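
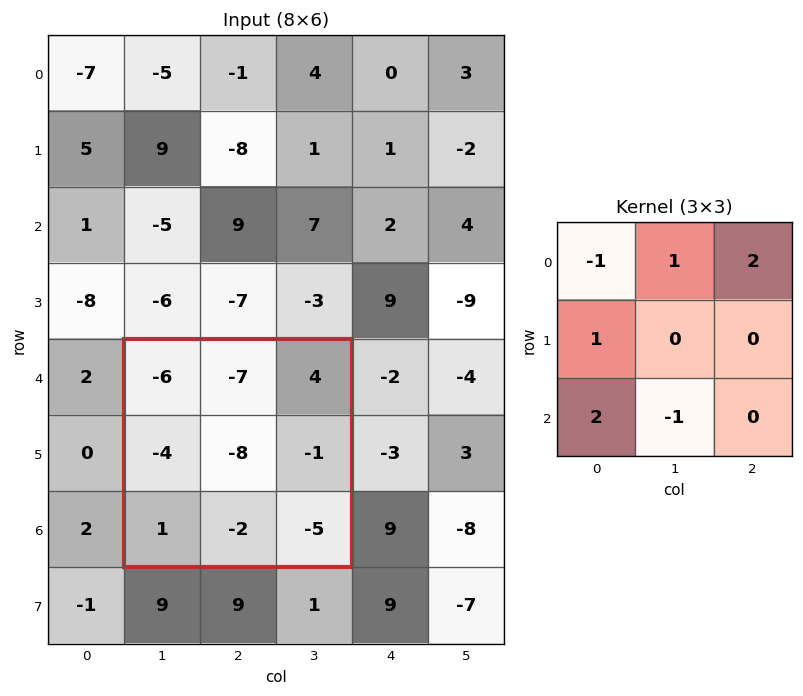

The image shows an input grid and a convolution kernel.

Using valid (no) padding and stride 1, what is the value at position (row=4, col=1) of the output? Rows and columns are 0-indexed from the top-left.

The receptive field on the input at this output position is [-6 -7 4 / -4 -8 -1 / 1 -2 -5]. Elementwise product with the kernel and sum: -6·-1 + -7·1 + 4·2 + -4·1 + 1·2 + -2·-1.

7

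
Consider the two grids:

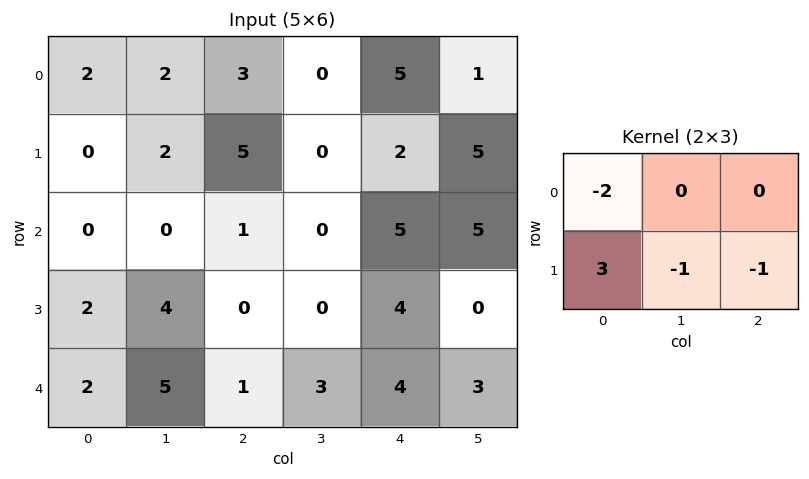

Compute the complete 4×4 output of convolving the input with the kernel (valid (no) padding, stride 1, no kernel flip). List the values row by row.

-11 -3 7 -7
-1 -5 -12 -10
2 12 -6 -4
-4 3 -4 2

Output[0,0]: The receptive field on the input at this output position is [2 2 3 / 0 2 5]. Elementwise product with the kernel and sum: 2·-2 + 0·3 + 2·-1 + 5·-1.
Output[0,1]: The receptive field on the input at this output position is [2 3 0 / 2 5 0]. Elementwise product with the kernel and sum: 2·-2 + 2·3 + 5·-1 + 0·-1.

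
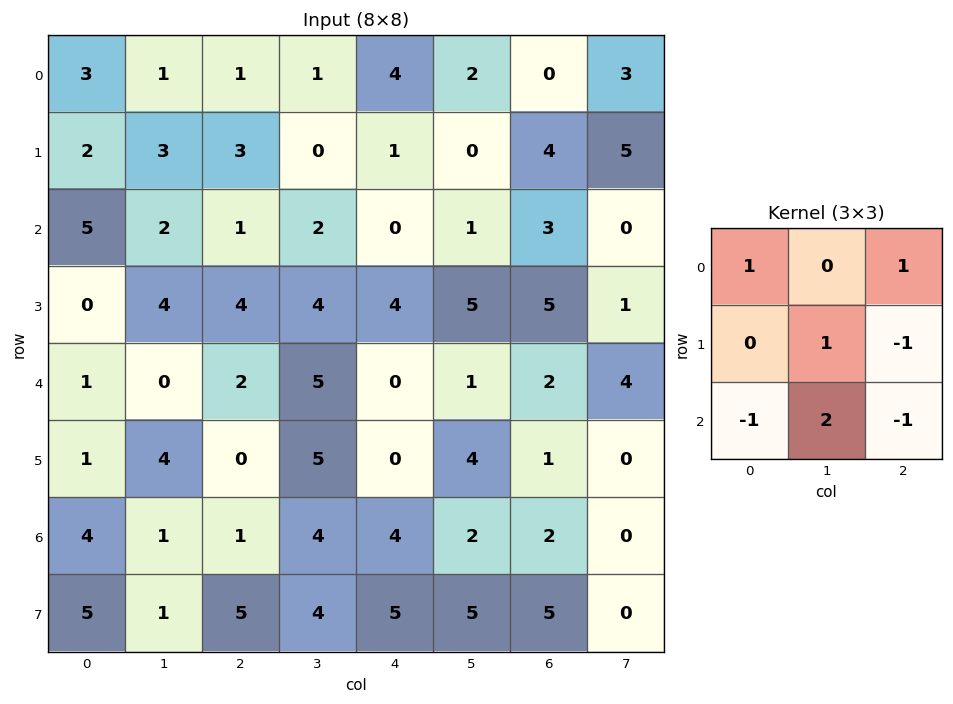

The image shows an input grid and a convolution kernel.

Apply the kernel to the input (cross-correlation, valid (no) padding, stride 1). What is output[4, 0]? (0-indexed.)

4

The receptive field on the input at this output position is [1 0 2 / 1 4 0 / 4 1 1]. Elementwise product with the kernel and sum: 1·1 + 2·1 + 4·1 + 0·-1 + 4·-1 + 1·2 + 1·-1.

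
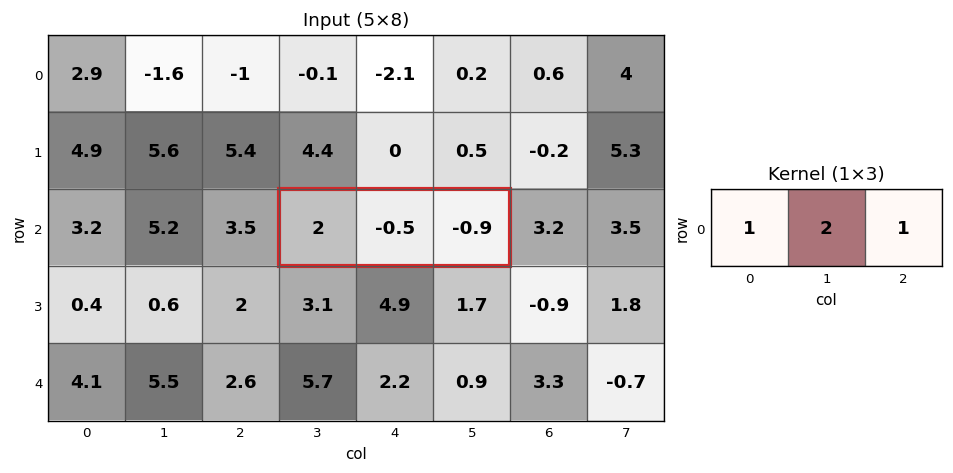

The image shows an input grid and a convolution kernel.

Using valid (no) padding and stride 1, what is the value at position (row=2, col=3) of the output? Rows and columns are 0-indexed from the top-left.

0.1

The receptive field on the input at this output position is [2 -0.5 -0.9]. Elementwise product with the kernel and sum: 2·1 + -0.5·2 + -0.9·1.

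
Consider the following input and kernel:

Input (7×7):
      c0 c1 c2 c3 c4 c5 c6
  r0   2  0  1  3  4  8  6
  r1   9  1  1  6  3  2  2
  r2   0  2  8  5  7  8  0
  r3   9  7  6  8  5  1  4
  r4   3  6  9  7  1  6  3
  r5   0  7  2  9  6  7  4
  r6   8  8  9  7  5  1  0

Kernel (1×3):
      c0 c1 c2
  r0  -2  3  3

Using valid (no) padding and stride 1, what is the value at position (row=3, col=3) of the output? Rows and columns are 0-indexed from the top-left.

The receptive field on the input at this output position is [8 5 1]. Elementwise product with the kernel and sum: 8·-2 + 5·3 + 1·3.

2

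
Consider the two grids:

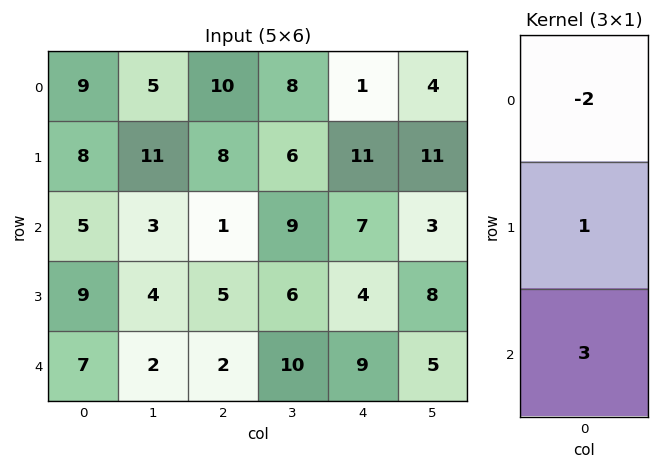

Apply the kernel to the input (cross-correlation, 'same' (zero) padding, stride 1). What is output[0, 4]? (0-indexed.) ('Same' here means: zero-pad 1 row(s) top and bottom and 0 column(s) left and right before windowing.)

The receptive field on the zero-padded input at this output position is [0 / 1 / 11]. Elementwise product with the kernel and sum: 0·-2 + 1·1 + 11·3.

34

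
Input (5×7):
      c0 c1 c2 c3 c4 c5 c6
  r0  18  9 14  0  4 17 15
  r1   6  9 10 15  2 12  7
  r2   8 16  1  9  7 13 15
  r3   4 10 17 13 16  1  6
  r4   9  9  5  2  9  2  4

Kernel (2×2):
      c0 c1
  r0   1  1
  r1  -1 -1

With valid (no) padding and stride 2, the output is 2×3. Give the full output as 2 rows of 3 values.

12 -11 7
10 -20 3

Output[0,0]: The receptive field on the input at this output position is [18 9 / 6 9]. Elementwise product with the kernel and sum: 18·1 + 9·1 + 6·-1 + 9·-1.
Output[0,1]: The receptive field on the input at this output position is [14 0 / 10 15]. Elementwise product with the kernel and sum: 14·1 + 0·1 + 10·-1 + 15·-1.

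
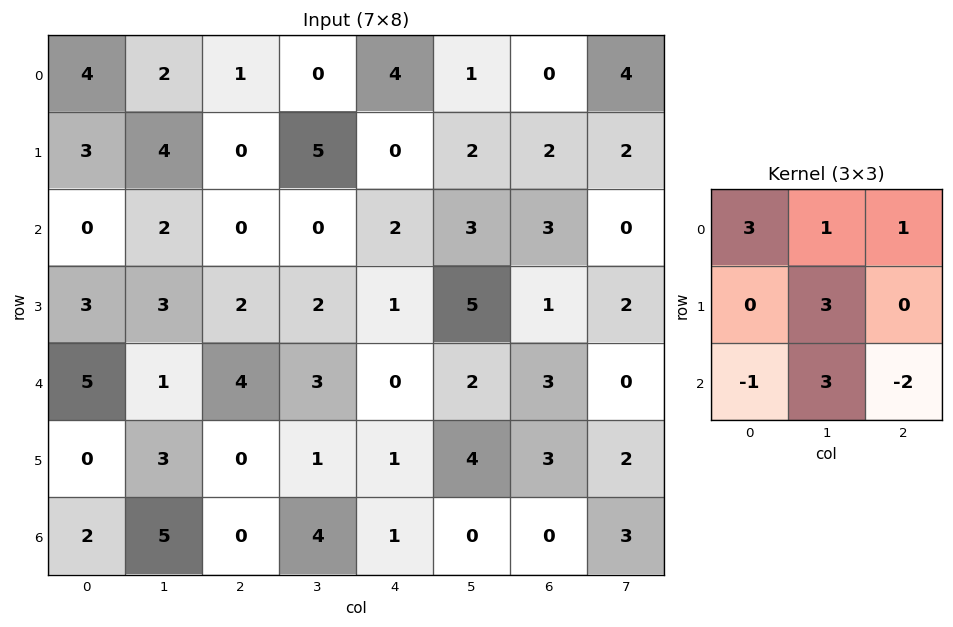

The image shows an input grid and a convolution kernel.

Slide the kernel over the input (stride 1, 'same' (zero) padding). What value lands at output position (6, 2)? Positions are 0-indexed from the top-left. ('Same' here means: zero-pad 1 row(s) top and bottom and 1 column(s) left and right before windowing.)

10

The receptive field on the zero-padded input at this output position is [3 0 1 / 5 0 4 / 0 0 0]. Elementwise product with the kernel and sum: 3·3 + 0·1 + 1·1 + 0·3 + 0·-1 + 0·3 + 0·-2.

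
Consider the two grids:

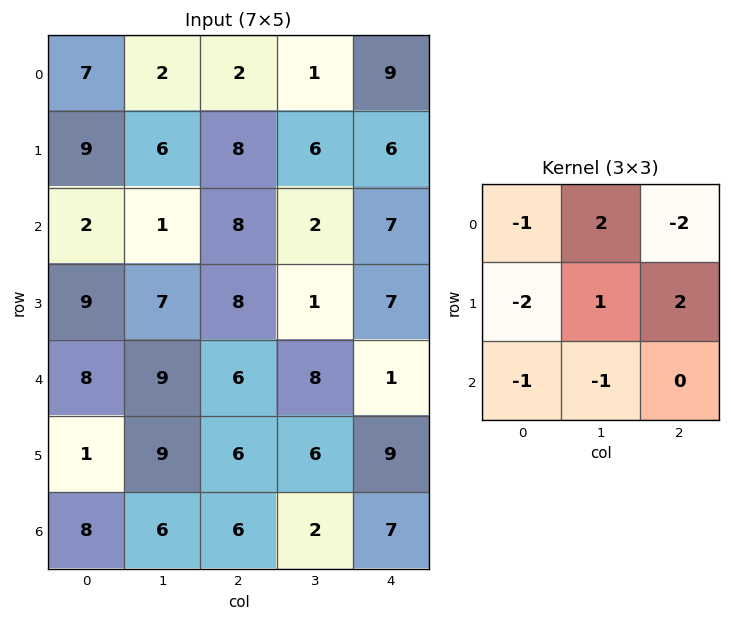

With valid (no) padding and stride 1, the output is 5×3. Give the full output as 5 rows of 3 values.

Output[0,0]: The receptive field on the input at this output position is [7 2 2 / 9 6 8 / 2 1 8]. Elementwise product with the kernel and sum: 7·-1 + 2·2 + 2·-2 + 9·-2 + 6·1 + 8·2 + 2·-1 + 1·-1.
Output[0,1]: The receptive field on the input at this output position is [2 2 1 / 6 8 6 / 1 8 2]. Elementwise product with the kernel and sum: 2·-1 + 2·2 + 1·-2 + 6·-2 + 8·1 + 6·2 + 1·-1 + 8·-1.

-6 -1 -26
-16 -7 -17
-28 -8 -33
-16 -4 -34
3 -25 12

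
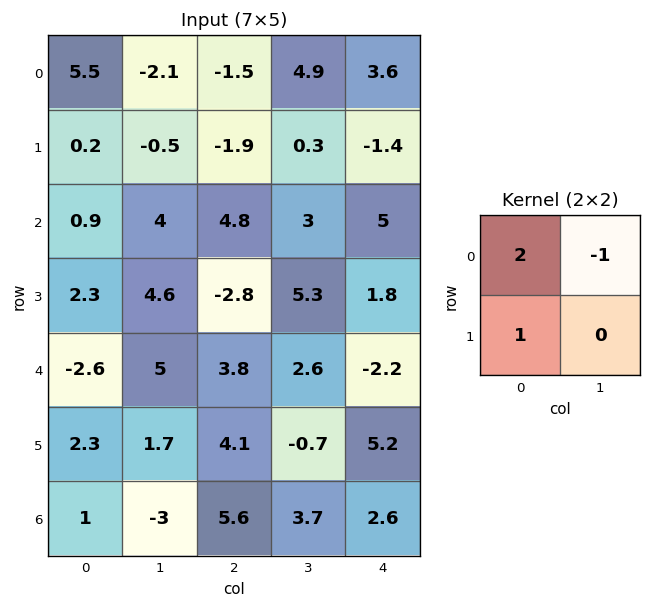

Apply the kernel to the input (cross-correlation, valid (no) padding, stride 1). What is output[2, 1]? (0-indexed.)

7.8

The receptive field on the input at this output position is [4 4.8 / 4.6 -2.8]. Elementwise product with the kernel and sum: 4·2 + 4.8·-1 + 4.6·1.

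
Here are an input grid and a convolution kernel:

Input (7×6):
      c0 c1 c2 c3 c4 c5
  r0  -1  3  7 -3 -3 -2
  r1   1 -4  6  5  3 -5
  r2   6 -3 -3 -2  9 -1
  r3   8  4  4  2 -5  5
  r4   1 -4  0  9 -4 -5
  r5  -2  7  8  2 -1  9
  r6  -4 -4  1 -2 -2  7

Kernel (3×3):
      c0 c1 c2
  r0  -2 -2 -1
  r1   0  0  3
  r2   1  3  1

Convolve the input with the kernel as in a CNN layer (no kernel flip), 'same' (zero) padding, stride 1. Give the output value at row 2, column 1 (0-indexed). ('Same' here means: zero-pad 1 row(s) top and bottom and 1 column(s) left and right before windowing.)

15

The receptive field on the zero-padded input at this output position is [1 -4 6 / 6 -3 -3 / 8 4 4]. Elementwise product with the kernel and sum: 1·-2 + -4·-2 + 6·-1 + -3·3 + 8·1 + 4·3 + 4·1.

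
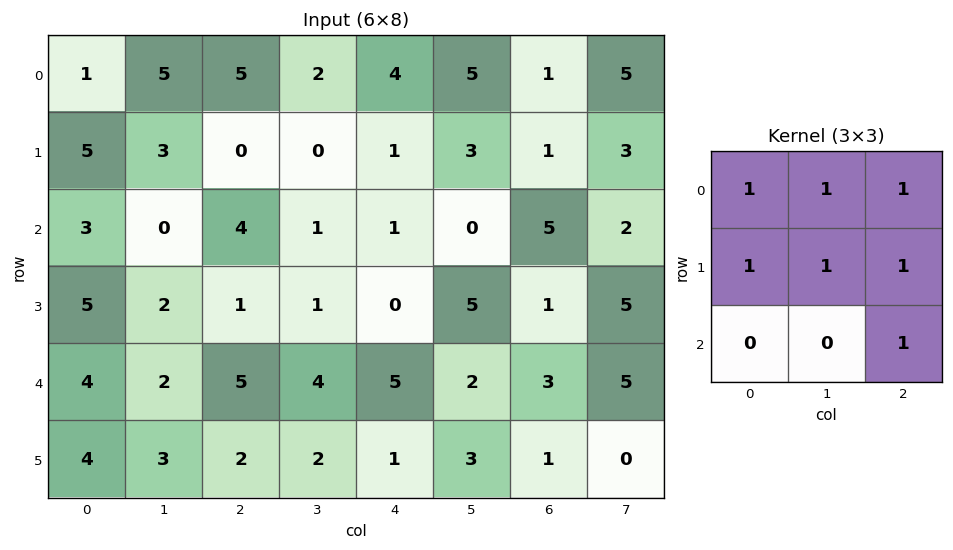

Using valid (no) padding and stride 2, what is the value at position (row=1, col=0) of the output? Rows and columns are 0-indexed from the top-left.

The receptive field on the input at this output position is [3 0 4 / 5 2 1 / 4 2 5]. Elementwise product with the kernel and sum: 3·1 + 0·1 + 4·1 + 5·1 + 2·1 + 1·1 + 5·1.

20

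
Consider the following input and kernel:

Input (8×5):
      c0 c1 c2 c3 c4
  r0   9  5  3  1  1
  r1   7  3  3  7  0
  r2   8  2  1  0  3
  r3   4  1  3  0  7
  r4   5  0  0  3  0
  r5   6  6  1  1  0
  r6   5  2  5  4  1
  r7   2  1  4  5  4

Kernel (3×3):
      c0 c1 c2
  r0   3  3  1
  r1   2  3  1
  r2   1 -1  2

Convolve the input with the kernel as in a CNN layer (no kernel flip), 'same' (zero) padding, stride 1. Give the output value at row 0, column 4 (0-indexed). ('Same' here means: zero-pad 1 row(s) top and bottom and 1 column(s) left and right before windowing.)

The receptive field on the zero-padded input at this output position is [0 0 0 / 1 1 0 / 7 0 0]. Elementwise product with the kernel and sum: 0·3 + 0·3 + 0·1 + 1·2 + 1·3 + 0·1 + 7·1 + 0·-1 + 0·2.

12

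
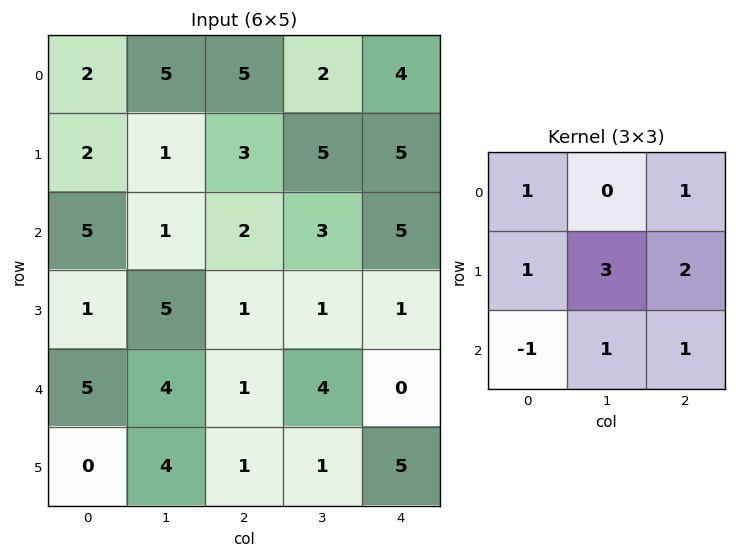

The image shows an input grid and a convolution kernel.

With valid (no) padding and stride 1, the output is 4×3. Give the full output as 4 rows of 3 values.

Output[0,0]: The receptive field on the input at this output position is [2 5 5 / 2 1 3 / 5 1 2]. Elementwise product with the kernel and sum: 2·1 + 5·1 + 2·1 + 1·3 + 3·2 + 5·-1 + 1·1 + 2·1.
Output[0,1]: The receptive field on the input at this output position is [5 5 2 / 1 3 5 / 1 2 3]. Elementwise product with the kernel and sum: 5·1 + 2·1 + 1·1 + 3·3 + 5·2 + 1·-1 + 2·1 + 3·1.

16 31 43
22 16 30
25 15 16
26 19 20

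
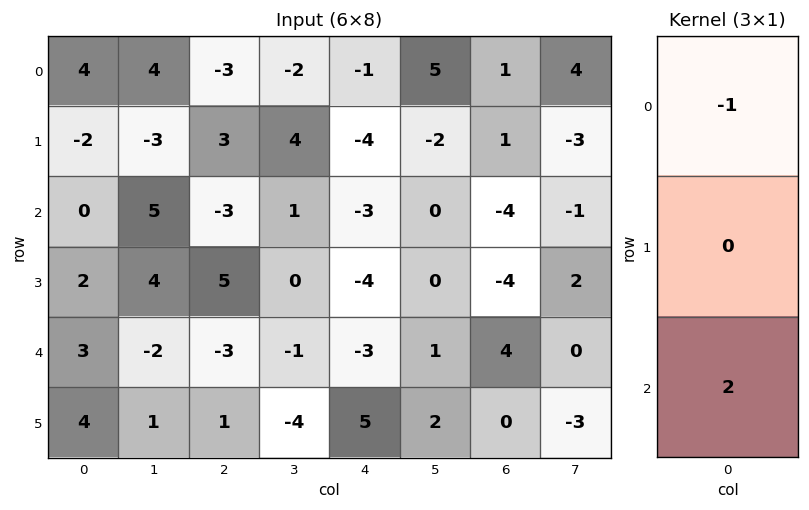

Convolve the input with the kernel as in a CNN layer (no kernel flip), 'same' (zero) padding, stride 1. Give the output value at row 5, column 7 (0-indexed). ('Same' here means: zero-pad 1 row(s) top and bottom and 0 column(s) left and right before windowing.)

0

The receptive field on the zero-padded input at this output position is [0 / -3 / 0]. Elementwise product with the kernel and sum: 0·-1 + 0·2.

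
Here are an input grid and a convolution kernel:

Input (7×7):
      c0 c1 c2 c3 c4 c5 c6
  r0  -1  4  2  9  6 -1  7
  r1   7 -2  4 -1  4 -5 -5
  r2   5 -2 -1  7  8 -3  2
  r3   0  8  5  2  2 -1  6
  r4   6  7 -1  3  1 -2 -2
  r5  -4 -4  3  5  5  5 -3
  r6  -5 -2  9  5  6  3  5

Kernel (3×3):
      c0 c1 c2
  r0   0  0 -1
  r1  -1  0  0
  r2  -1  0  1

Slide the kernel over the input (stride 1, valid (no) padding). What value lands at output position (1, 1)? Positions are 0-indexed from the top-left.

The receptive field on the input at this output position is [-2 4 -1 / -2 -1 7 / 8 5 2]. Elementwise product with the kernel and sum: -1·-1 + -2·-1 + 8·-1 + 2·1.

-3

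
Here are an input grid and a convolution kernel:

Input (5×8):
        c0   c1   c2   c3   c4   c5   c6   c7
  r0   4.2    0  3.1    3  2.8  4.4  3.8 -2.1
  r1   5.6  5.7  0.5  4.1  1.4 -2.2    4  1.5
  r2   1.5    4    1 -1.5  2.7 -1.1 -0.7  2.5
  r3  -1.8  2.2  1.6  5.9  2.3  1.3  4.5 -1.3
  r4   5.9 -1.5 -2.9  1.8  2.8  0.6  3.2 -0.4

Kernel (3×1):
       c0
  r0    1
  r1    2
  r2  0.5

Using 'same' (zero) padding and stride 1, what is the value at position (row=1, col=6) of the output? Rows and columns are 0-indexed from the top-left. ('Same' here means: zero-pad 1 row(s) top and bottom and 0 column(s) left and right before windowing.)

11.45

The receptive field on the zero-padded input at this output position is [3.8 / 4 / -0.7]. Elementwise product with the kernel and sum: 3.8·1 + 4·2 + -0.7·0.5.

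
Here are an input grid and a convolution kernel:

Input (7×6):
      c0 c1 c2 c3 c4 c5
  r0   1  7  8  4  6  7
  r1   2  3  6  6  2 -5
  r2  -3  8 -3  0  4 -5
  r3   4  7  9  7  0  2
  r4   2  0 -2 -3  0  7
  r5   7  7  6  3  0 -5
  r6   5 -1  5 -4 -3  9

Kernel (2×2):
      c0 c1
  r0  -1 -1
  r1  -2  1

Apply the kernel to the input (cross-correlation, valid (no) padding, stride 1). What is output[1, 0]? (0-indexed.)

9

The receptive field on the input at this output position is [2 3 / -3 8]. Elementwise product with the kernel and sum: 2·-1 + 3·-1 + -3·-2 + 8·1.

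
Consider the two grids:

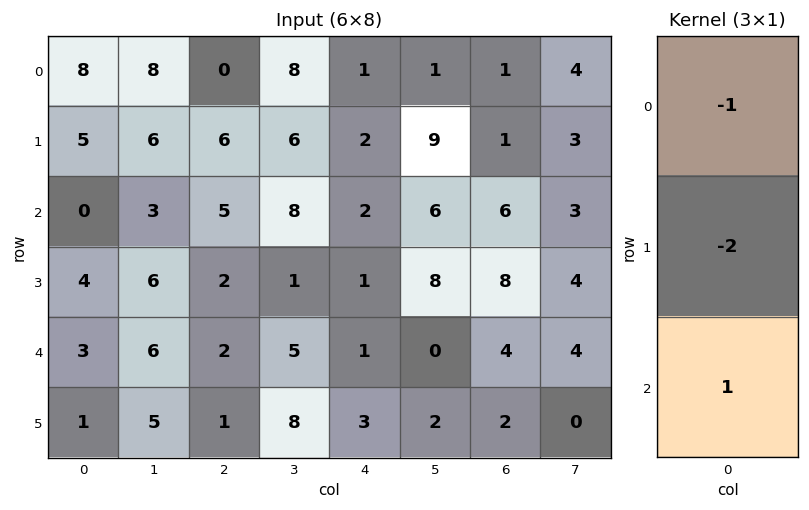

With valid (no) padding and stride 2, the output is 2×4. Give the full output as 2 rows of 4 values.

Output[0,0]: The receptive field on the input at this output position is [8 / 5 / 0]. Elementwise product with the kernel and sum: 8·-1 + 5·-2 + 0·1.
Output[0,1]: The receptive field on the input at this output position is [0 / 6 / 5]. Elementwise product with the kernel and sum: 0·-1 + 6·-2 + 5·1.

-18 -7 -3 3
-5 -7 -3 -18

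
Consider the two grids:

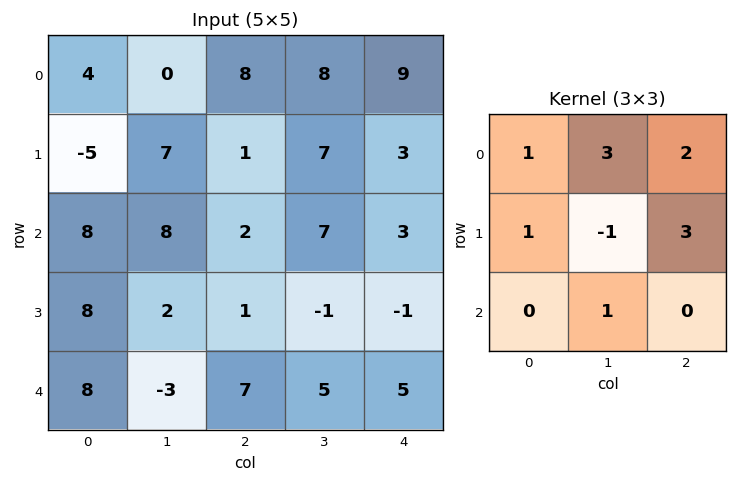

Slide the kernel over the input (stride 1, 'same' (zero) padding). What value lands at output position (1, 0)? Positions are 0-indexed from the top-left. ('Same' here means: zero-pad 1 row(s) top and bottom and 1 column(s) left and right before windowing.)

The receptive field on the zero-padded input at this output position is [0 4 0 / 0 -5 7 / 0 8 8]. Elementwise product with the kernel and sum: 0·1 + 4·3 + 0·2 + 0·1 + -5·-1 + 7·3 + 8·1.

46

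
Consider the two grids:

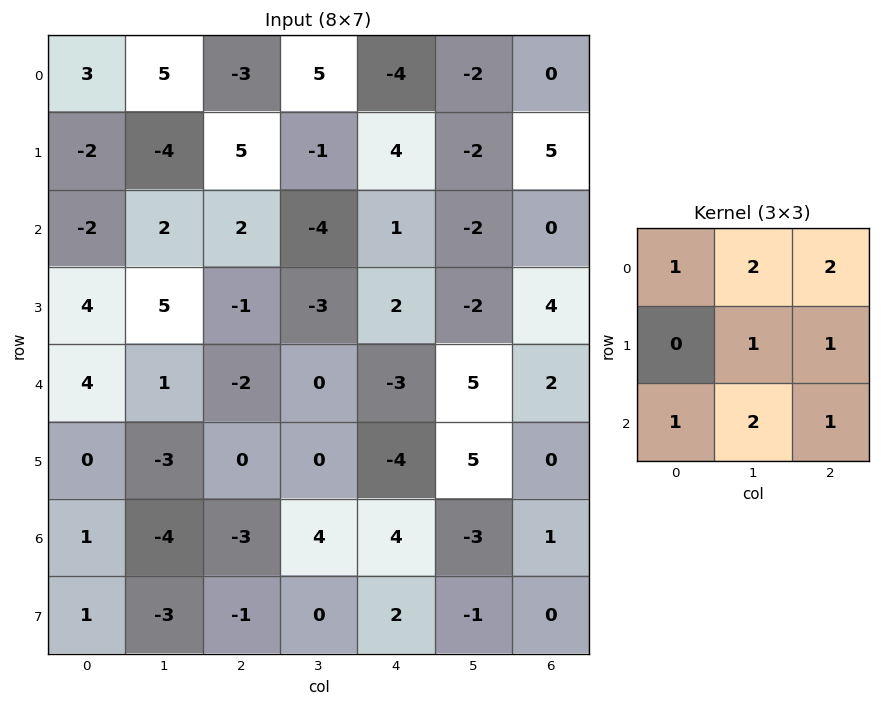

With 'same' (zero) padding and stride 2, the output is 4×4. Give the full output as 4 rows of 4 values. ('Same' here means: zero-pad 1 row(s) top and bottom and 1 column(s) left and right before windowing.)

0 7 -1 8
1 2 1 14
20 -8 -4 13
-10 -7 6 5

Output[0,0]: The receptive field on the zero-padded input at this output position is [0 0 0 / 0 3 5 / 0 -2 -4]. Elementwise product with the kernel and sum: 0·1 + 0·2 + 0·2 + 3·1 + 5·1 + 0·1 + -2·2 + -4·1.
Output[0,1]: The receptive field on the zero-padded input at this output position is [0 0 0 / 5 -3 5 / -4 5 -1]. Elementwise product with the kernel and sum: 0·1 + 0·2 + 0·2 + -3·1 + 5·1 + -4·1 + 5·2 + -1·1.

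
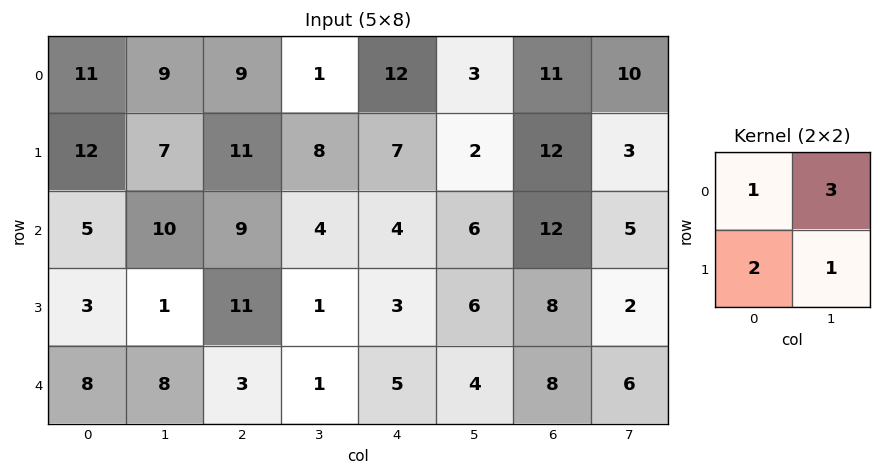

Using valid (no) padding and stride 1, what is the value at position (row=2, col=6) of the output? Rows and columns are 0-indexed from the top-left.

The receptive field on the input at this output position is [12 5 / 8 2]. Elementwise product with the kernel and sum: 12·1 + 5·3 + 8·2 + 2·1.

45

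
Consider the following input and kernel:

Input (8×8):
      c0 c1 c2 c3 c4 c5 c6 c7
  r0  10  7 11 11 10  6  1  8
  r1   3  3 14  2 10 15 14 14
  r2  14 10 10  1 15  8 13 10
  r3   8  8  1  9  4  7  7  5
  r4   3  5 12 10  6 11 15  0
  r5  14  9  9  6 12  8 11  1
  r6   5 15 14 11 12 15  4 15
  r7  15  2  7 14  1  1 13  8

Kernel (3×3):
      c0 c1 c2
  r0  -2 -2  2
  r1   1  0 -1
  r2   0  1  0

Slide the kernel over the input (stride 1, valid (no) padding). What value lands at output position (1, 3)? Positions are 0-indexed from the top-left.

The receptive field on the input at this output position is [2 10 15 / 1 15 8 / 9 4 7]. Elementwise product with the kernel and sum: 2·-2 + 10·-2 + 15·2 + 1·1 + 8·-1 + 4·1.

3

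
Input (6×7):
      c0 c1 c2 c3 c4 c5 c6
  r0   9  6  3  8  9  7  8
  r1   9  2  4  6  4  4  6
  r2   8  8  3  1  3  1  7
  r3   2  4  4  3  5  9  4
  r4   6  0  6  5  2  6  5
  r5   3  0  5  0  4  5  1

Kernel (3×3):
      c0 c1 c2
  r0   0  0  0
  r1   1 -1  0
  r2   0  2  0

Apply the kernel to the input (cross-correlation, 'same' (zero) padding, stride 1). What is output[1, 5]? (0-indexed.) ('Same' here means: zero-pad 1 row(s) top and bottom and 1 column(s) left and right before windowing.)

The receptive field on the zero-padded input at this output position is [9 7 8 / 4 4 6 / 3 1 7]. Elementwise product with the kernel and sum: 4·1 + 4·-1 + 1·2.

2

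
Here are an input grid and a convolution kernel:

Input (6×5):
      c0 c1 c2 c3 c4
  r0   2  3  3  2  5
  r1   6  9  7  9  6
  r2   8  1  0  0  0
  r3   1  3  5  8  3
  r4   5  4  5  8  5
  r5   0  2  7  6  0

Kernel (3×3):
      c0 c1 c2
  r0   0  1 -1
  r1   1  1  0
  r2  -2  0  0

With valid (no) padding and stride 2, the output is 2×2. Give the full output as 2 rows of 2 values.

-1 13
-5 3

Output[0,0]: The receptive field on the input at this output position is [2 3 3 / 6 9 7 / 8 1 0]. Elementwise product with the kernel and sum: 3·1 + 3·-1 + 6·1 + 9·1 + 8·-2.
Output[0,1]: The receptive field on the input at this output position is [3 2 5 / 7 9 6 / 0 0 0]. Elementwise product with the kernel and sum: 2·1 + 5·-1 + 7·1 + 9·1 + 0·-2.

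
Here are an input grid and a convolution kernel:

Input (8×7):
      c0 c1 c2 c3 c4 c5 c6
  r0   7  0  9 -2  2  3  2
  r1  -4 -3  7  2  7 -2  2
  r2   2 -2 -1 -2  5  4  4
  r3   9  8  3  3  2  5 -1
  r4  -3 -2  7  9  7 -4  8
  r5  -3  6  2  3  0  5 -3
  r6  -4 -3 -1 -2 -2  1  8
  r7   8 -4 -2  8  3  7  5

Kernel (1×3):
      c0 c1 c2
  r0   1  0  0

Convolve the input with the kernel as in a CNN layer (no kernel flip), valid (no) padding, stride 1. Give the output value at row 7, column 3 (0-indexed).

8

The receptive field on the input at this output position is [8 3 7]. Elementwise product with the kernel and sum: 8·1.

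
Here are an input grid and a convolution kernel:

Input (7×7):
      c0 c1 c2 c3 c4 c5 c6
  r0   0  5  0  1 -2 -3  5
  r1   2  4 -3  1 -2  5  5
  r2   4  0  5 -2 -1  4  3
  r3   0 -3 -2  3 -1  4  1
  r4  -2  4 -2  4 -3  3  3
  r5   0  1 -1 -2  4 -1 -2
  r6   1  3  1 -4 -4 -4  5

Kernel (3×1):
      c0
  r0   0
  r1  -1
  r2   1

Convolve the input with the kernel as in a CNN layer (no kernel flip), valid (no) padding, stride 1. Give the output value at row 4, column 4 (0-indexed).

The receptive field on the input at this output position is [-3 / 4 / -4]. Elementwise product with the kernel and sum: 4·-1 + -4·1.

-8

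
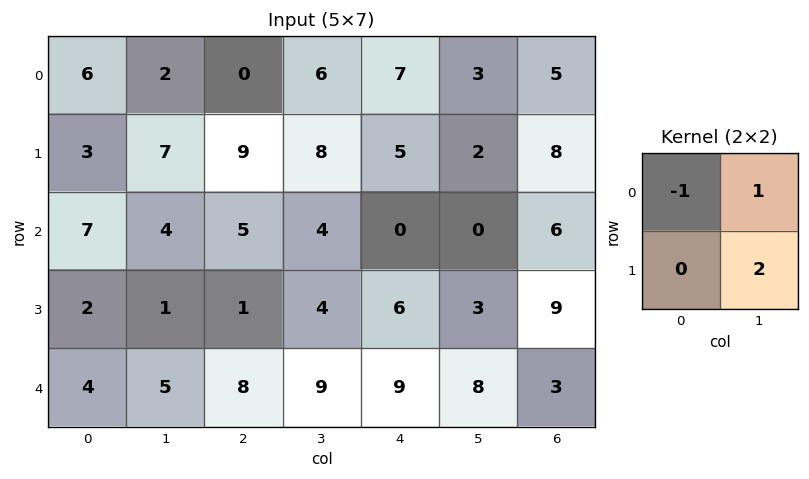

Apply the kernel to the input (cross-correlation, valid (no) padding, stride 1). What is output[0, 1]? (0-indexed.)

16

The receptive field on the input at this output position is [2 0 / 7 9]. Elementwise product with the kernel and sum: 2·-1 + 0·1 + 9·2.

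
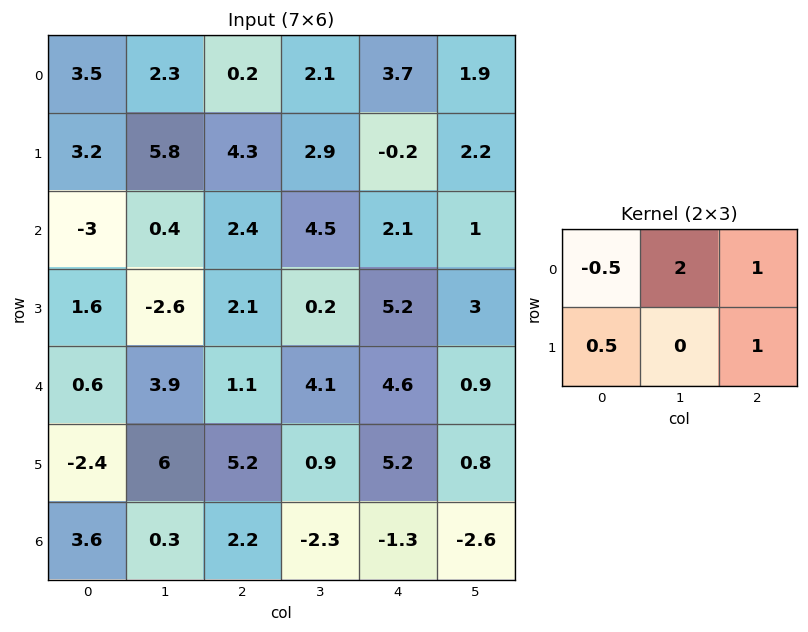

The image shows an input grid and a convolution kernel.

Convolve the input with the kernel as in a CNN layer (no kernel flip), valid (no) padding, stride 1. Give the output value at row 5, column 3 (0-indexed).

The receptive field on the input at this output position is [0.9 5.2 0.8 / -2.3 -1.3 -2.6]. Elementwise product with the kernel and sum: 0.9·-0.5 + 5.2·2 + 0.8·1 + -2.3·0.5 + -2.6·1.

7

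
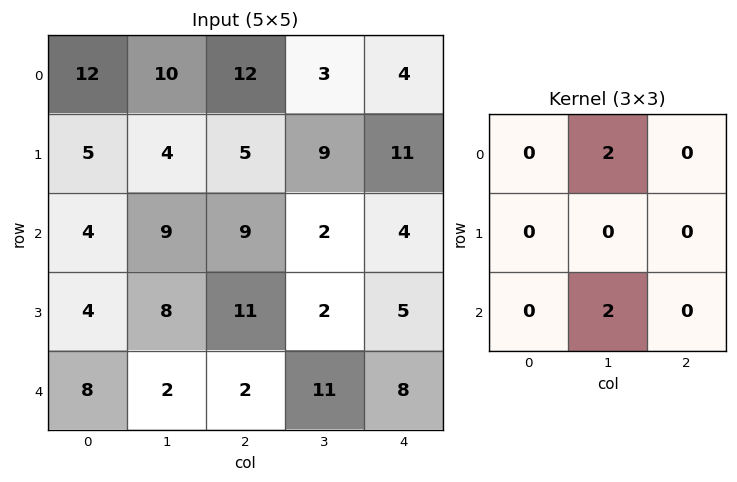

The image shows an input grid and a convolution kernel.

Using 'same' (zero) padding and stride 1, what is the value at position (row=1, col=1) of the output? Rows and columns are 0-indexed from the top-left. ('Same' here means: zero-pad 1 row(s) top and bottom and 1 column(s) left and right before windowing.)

38

The receptive field on the zero-padded input at this output position is [12 10 12 / 5 4 5 / 4 9 9]. Elementwise product with the kernel and sum: 10·2 + 9·2.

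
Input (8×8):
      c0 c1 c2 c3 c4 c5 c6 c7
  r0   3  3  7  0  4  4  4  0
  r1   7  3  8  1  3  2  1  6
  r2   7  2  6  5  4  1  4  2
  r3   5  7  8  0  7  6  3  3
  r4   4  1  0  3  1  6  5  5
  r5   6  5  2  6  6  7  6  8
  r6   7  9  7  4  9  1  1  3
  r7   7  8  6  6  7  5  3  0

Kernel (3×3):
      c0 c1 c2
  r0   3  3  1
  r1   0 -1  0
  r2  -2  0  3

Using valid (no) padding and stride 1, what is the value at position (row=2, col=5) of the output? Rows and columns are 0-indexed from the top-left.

The receptive field on the input at this output position is [1 4 2 / 6 3 3 / 6 5 5]. Elementwise product with the kernel and sum: 1·3 + 4·3 + 2·1 + 3·-1 + 6·-2 + 5·3.

17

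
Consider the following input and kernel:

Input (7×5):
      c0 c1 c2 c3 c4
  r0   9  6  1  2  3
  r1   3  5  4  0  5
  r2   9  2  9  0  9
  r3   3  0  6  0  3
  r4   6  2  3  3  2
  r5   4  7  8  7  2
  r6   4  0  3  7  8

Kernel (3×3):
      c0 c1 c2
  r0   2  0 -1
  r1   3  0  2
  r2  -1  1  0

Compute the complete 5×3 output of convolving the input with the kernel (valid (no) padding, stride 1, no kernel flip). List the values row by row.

27 32 12
44 22 42
26 5 33
27 13 21
33 39 36

Output[0,0]: The receptive field on the input at this output position is [9 6 1 / 3 5 4 / 9 2 9]. Elementwise product with the kernel and sum: 9·2 + 1·-1 + 3·3 + 4·2 + 9·-1 + 2·1.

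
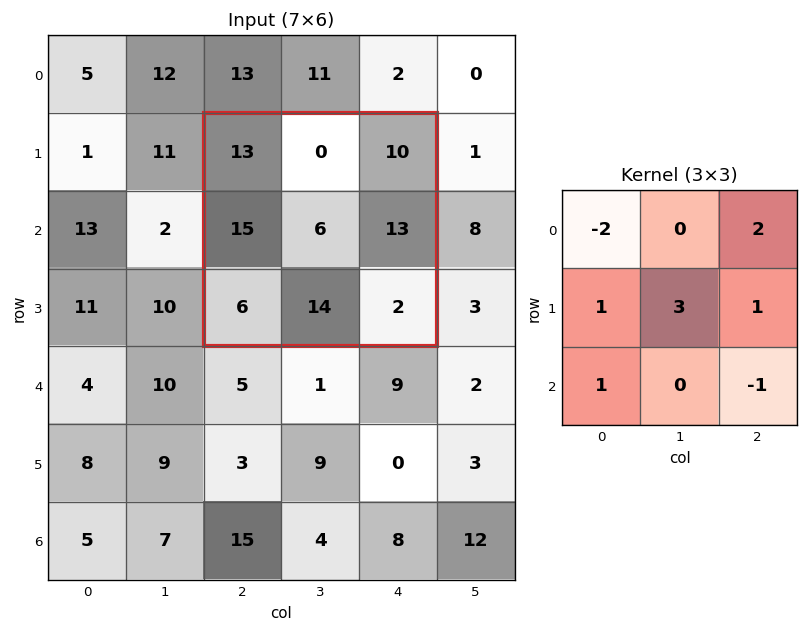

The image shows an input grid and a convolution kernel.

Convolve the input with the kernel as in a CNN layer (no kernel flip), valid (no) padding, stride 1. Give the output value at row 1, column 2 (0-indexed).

44

The receptive field on the input at this output position is [13 0 10 / 15 6 13 / 6 14 2]. Elementwise product with the kernel and sum: 13·-2 + 10·2 + 15·1 + 6·3 + 13·1 + 6·1 + 2·-1.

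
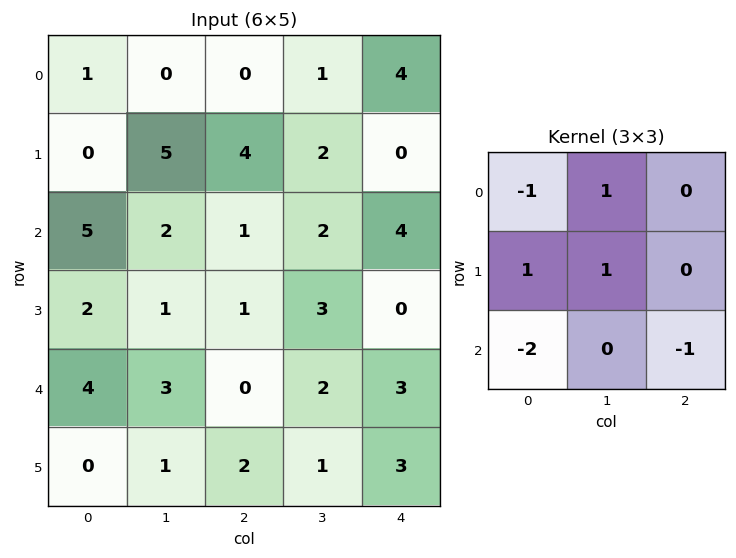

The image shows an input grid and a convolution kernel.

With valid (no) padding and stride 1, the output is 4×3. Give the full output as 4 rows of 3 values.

Output[0,0]: The receptive field on the input at this output position is [1 0 0 / 0 5 4 / 5 2 1]. Elementwise product with the kernel and sum: 1·-1 + 0·1 + 0·1 + 5·1 + 5·-2 + 1·-1.
Output[0,1]: The receptive field on the input at this output position is [0 0 1 / 5 4 2 / 2 1 2]. Elementwise product with the kernel and sum: 0·-1 + 0·1 + 5·1 + 4·1 + 2·-2 + 2·-1.

-7 3 1
7 -3 -1
-8 -7 2
4 0 -3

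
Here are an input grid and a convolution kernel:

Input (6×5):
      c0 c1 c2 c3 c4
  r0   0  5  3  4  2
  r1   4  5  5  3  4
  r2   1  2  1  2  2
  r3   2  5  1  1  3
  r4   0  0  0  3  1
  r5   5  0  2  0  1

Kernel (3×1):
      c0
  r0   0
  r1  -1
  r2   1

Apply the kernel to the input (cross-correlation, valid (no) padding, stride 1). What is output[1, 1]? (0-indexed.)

The receptive field on the input at this output position is [5 / 2 / 5]. Elementwise product with the kernel and sum: 2·-1 + 5·1.

3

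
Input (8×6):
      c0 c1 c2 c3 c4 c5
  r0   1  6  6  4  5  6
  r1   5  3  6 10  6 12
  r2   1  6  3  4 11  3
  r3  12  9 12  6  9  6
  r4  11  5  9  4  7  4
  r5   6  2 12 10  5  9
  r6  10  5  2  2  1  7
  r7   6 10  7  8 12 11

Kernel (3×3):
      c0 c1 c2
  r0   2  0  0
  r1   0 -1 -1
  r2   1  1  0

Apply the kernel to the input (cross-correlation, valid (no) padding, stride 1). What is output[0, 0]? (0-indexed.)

The receptive field on the input at this output position is [1 6 6 / 5 3 6 / 1 6 3]. Elementwise product with the kernel and sum: 1·2 + 3·-1 + 6·-1 + 1·1 + 6·1.

0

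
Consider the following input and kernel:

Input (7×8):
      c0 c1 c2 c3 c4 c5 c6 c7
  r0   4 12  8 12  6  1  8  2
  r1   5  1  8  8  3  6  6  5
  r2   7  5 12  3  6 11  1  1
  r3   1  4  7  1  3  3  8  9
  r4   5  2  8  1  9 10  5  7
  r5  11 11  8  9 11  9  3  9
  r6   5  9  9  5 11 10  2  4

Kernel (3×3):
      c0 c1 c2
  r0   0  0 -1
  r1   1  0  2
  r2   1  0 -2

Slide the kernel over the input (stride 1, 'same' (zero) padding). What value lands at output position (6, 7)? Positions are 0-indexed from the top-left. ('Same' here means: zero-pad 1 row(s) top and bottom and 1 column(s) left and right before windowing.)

2

The receptive field on the zero-padded input at this output position is [3 9 0 / 2 4 0 / 0 0 0]. Elementwise product with the kernel and sum: 0·-1 + 2·1 + 0·2 + 0·1 + 0·-2.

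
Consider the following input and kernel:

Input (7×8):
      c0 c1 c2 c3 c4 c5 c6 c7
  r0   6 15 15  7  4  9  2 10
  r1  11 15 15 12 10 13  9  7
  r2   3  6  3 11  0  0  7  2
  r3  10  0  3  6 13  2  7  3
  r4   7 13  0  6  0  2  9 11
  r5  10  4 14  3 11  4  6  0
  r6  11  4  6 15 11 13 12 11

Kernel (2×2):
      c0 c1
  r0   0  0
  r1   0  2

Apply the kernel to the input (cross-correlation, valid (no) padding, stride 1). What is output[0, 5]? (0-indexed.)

18

The receptive field on the input at this output position is [9 2 / 13 9]. Elementwise product with the kernel and sum: 9·2.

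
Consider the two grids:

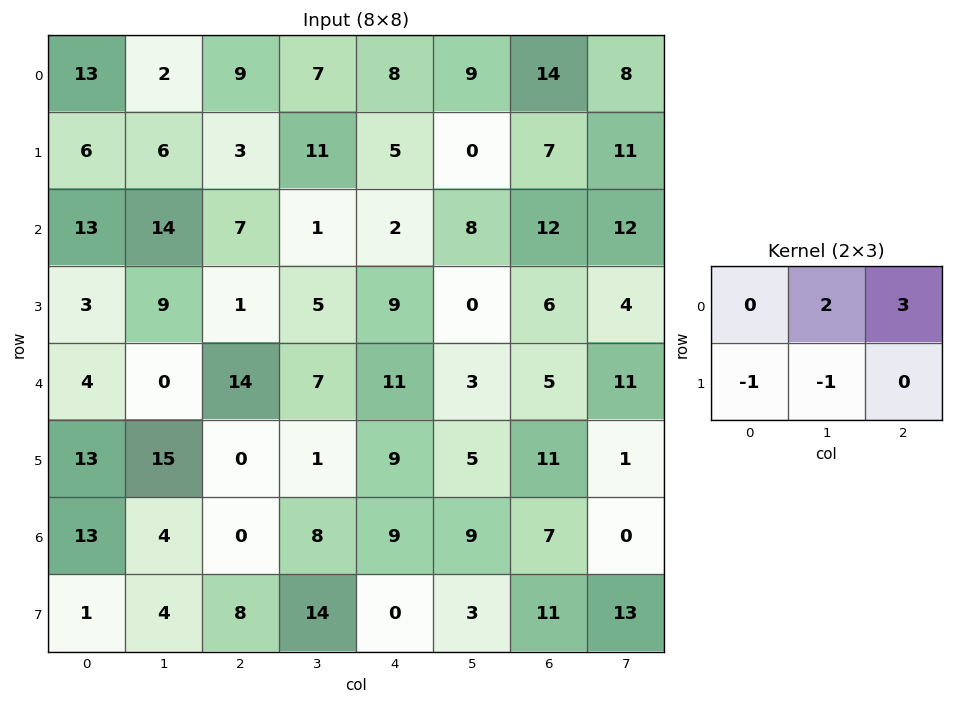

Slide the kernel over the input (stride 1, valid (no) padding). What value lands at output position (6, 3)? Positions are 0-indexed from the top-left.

31

The receptive field on the input at this output position is [8 9 9 / 14 0 3]. Elementwise product with the kernel and sum: 9·2 + 9·3 + 14·-1 + 0·-1.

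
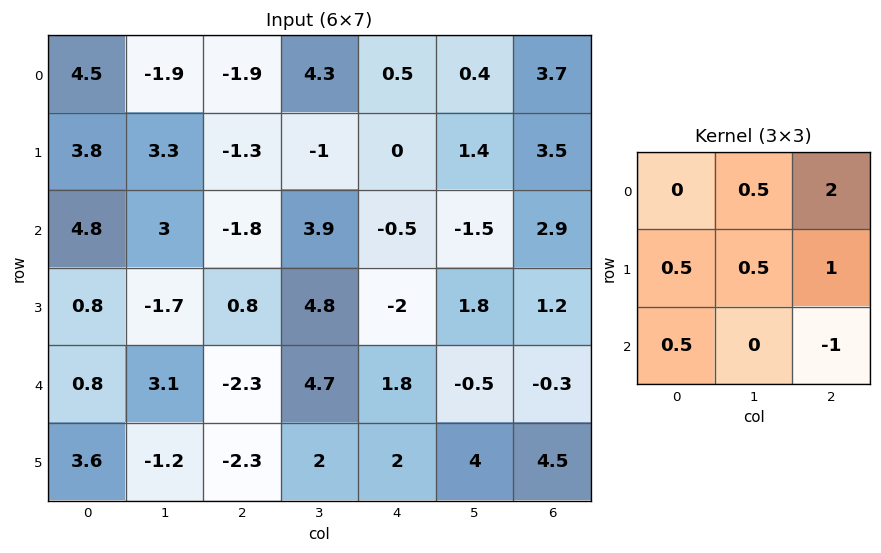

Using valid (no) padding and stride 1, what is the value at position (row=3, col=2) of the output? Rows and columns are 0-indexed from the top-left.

The receptive field on the input at this output position is [0.8 4.8 -2 / -2.3 4.7 1.8 / -2.3 2 2]. Elementwise product with the kernel and sum: 4.8·0.5 + -2·2 + -2.3·0.5 + 4.7·0.5 + 1.8·1 + -2.3·0.5 + 2·-1.

-1.75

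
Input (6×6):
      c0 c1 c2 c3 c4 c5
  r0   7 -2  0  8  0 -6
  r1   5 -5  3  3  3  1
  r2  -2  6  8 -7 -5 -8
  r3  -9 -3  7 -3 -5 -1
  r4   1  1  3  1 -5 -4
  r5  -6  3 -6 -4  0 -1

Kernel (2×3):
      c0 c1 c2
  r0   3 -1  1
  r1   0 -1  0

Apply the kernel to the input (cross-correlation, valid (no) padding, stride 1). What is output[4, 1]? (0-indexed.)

7

The receptive field on the input at this output position is [1 3 1 / 3 -6 -4]. Elementwise product with the kernel and sum: 1·3 + 3·-1 + 1·1 + -6·-1.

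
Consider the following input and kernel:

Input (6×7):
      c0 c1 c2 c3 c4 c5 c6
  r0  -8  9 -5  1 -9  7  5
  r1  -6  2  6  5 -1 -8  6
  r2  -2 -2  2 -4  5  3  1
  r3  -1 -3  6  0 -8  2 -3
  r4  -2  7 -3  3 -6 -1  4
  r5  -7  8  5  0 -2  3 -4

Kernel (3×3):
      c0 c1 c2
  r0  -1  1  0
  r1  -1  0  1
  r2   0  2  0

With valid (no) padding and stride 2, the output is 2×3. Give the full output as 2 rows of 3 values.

Output[0,0]: The receptive field on the input at this output position is [-8 9 -5 / -6 2 6 / -2 -2 2]. Elementwise product with the kernel and sum: -8·-1 + 9·1 + -6·-1 + 6·1 + -2·2.
Output[0,1]: The receptive field on the input at this output position is [-5 1 -9 / 6 5 -1 / 2 -4 5]. Elementwise product with the kernel and sum: -5·-1 + 1·1 + 6·-1 + -1·1 + -4·2.

25 -9 29
21 -14 1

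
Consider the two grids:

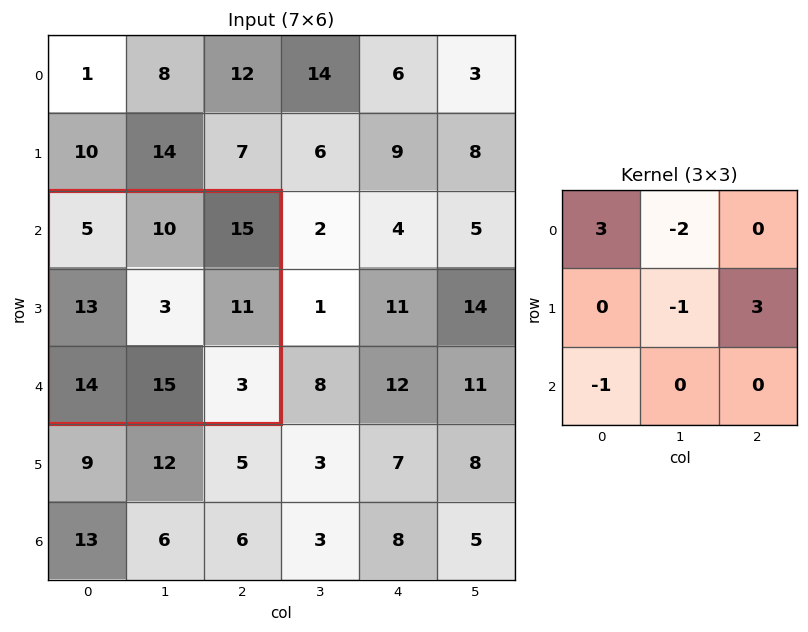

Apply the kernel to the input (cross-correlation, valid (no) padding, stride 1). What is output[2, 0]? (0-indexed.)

11

The receptive field on the input at this output position is [5 10 15 / 13 3 11 / 14 15 3]. Elementwise product with the kernel and sum: 5·3 + 10·-2 + 3·-1 + 11·3 + 14·-1.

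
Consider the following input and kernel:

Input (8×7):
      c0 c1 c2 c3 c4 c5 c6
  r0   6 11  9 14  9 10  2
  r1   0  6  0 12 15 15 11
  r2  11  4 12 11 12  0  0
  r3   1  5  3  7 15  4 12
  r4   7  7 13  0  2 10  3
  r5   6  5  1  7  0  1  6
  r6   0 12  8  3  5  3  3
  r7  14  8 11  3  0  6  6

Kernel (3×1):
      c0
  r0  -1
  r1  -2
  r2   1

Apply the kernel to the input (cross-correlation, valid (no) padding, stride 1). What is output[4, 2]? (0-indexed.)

The receptive field on the input at this output position is [13 / 1 / 8]. Elementwise product with the kernel and sum: 13·-1 + 1·-2 + 8·1.

-7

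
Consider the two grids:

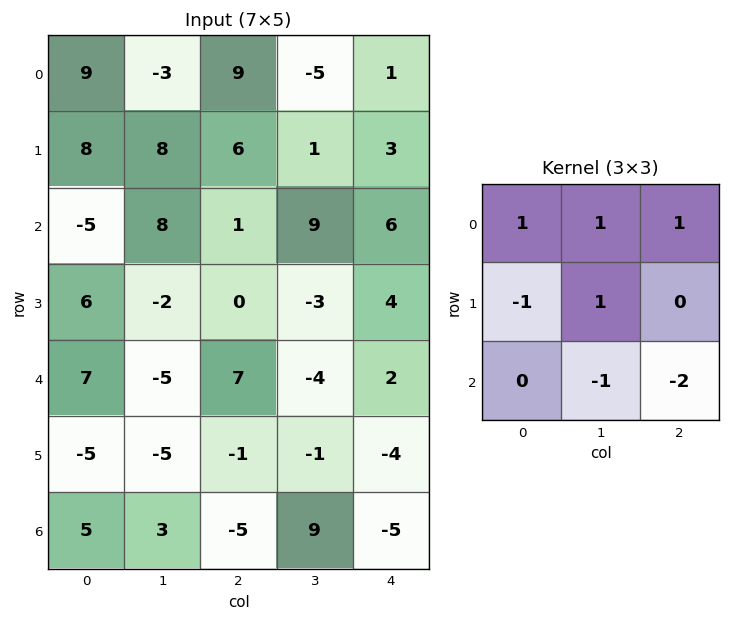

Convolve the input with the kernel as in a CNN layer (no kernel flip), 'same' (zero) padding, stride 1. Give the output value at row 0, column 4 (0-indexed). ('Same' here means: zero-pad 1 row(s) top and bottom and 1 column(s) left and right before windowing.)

The receptive field on the zero-padded input at this output position is [0 0 0 / -5 1 0 / 1 3 0]. Elementwise product with the kernel and sum: 0·1 + 0·1 + 0·1 + -5·-1 + 1·1 + 3·-1 + 0·-2.

3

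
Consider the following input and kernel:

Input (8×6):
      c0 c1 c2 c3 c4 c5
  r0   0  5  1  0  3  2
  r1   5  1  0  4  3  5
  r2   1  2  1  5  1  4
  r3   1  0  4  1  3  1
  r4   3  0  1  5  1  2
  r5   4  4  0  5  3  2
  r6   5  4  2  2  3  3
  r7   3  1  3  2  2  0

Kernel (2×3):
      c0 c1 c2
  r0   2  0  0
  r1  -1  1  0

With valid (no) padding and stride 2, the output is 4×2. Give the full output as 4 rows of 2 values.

Output[0,0]: The receptive field on the input at this output position is [0 5 1 / 5 1 0]. Elementwise product with the kernel and sum: 0·2 + 5·-1 + 1·1.
Output[0,1]: The receptive field on the input at this output position is [1 0 3 / 0 4 3]. Elementwise product with the kernel and sum: 1·2 + 0·-1 + 4·1.

-4 6
1 -1
6 7
8 3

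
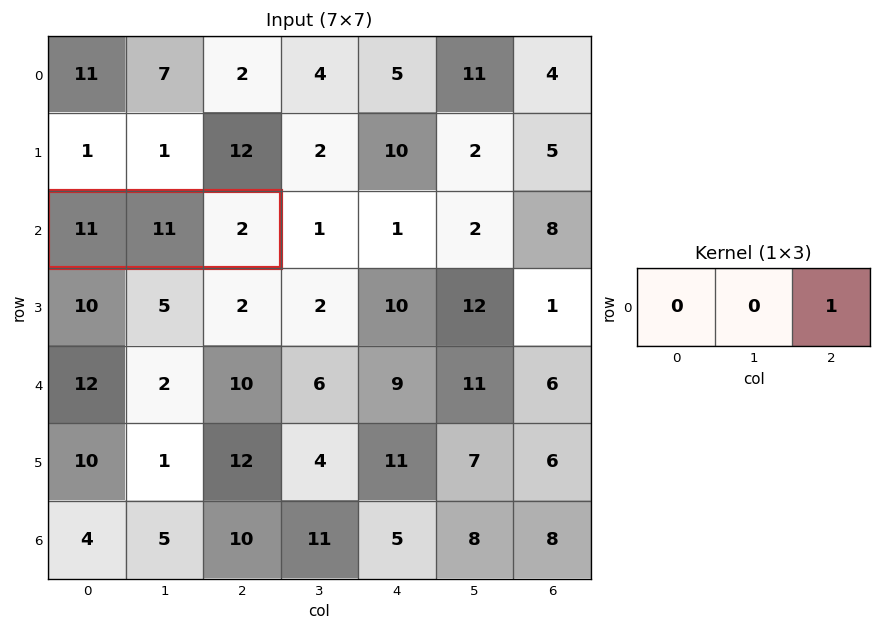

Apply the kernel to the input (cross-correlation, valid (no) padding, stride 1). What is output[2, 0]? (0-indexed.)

The receptive field on the input at this output position is [11 11 2]. Elementwise product with the kernel and sum: 2·1.

2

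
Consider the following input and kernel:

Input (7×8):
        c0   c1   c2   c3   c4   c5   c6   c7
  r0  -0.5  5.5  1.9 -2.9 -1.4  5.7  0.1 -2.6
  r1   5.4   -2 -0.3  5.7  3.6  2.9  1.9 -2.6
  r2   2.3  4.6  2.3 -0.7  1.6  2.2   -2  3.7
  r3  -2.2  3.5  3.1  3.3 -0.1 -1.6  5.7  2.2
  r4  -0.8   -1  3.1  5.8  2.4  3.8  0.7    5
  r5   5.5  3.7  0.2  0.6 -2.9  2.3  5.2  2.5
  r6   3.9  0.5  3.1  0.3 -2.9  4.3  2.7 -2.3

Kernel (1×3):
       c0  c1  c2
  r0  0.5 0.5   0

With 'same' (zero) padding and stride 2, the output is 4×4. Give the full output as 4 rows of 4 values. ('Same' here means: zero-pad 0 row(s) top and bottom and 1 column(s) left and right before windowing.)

-0.25 3.7 -2.15 2.9
1.15 3.45 0.45 0.1
-0.4 1.05 4.1 2.25
1.95 1.8 -1.3 3.5

Output[0,0]: The receptive field on the zero-padded input at this output position is [0 -0.5 5.5]. Elementwise product with the kernel and sum: 0·0.5 + -0.5·0.5.
Output[0,1]: The receptive field on the zero-padded input at this output position is [5.5 1.9 -2.9]. Elementwise product with the kernel and sum: 5.5·0.5 + 1.9·0.5.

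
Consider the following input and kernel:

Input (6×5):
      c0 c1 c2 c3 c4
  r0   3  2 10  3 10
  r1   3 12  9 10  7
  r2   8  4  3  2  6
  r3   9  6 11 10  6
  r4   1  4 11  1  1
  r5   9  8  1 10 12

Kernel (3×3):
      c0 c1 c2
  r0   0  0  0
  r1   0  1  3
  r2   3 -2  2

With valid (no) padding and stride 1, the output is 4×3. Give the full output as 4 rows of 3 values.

Output[0,0]: The receptive field on the input at this output position is [3 2 10 / 3 12 9 / 8 4 3]. Elementwise product with the kernel and sum: 12·1 + 9·3 + 8·3 + 4·-2 + 3·2.

61 49 48
50 25 45
56 33 61
50 56 11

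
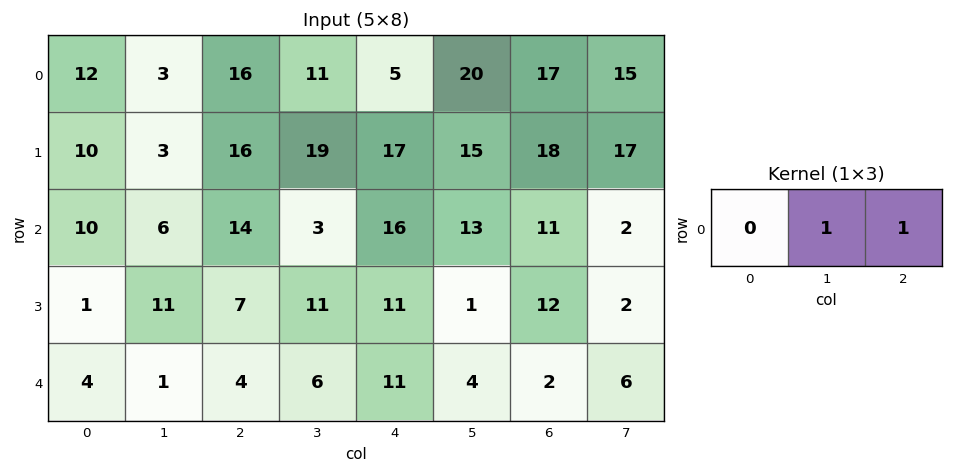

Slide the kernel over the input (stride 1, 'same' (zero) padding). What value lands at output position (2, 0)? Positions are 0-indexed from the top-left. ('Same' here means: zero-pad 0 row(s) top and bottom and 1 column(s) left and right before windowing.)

The receptive field on the zero-padded input at this output position is [0 10 6]. Elementwise product with the kernel and sum: 10·1 + 6·1.

16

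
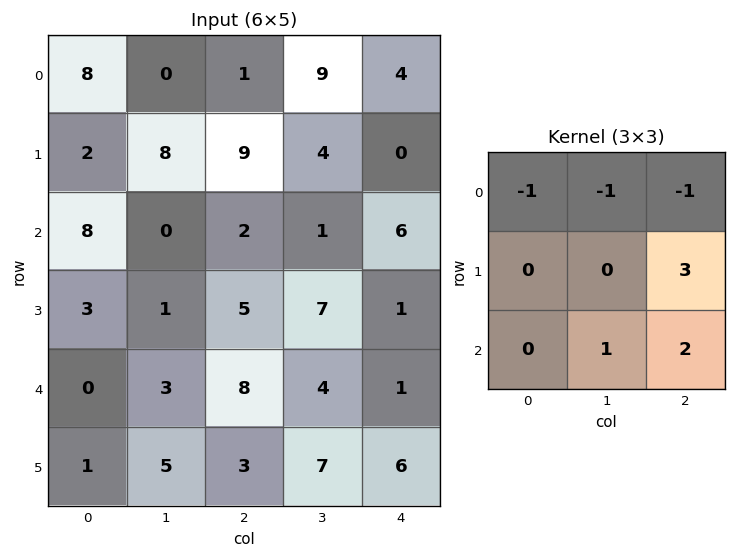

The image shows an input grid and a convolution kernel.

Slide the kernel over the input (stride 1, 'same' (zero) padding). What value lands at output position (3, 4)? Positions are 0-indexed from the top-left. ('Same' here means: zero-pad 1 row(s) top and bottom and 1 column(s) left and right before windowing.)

The receptive field on the zero-padded input at this output position is [1 6 0 / 7 1 0 / 4 1 0]. Elementwise product with the kernel and sum: 1·-1 + 6·-1 + 0·-1 + 0·3 + 1·1 + 0·2.

-6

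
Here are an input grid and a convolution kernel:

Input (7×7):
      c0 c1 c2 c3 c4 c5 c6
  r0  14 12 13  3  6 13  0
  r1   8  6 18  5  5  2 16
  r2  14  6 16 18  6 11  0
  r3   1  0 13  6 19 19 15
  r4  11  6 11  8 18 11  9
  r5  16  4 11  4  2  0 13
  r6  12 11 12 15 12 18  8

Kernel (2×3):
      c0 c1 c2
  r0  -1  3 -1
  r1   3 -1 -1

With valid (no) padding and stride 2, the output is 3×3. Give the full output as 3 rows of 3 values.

9 34 30
-22 46 50
29 22 -1

Output[0,0]: The receptive field on the input at this output position is [14 12 13 / 8 6 18]. Elementwise product with the kernel and sum: 14·-1 + 12·3 + 13·-1 + 8·3 + 6·-1 + 18·-1.
Output[0,1]: The receptive field on the input at this output position is [13 3 6 / 18 5 5]. Elementwise product with the kernel and sum: 13·-1 + 3·3 + 6·-1 + 18·3 + 5·-1 + 5·-1.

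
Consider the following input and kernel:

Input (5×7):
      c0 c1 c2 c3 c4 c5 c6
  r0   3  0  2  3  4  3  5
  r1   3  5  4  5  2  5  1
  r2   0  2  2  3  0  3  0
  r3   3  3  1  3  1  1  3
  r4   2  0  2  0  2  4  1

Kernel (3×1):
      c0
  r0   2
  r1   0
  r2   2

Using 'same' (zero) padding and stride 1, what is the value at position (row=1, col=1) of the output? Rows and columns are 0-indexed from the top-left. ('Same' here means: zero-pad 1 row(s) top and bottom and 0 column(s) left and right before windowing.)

The receptive field on the zero-padded input at this output position is [0 / 5 / 2]. Elementwise product with the kernel and sum: 0·2 + 2·2.

4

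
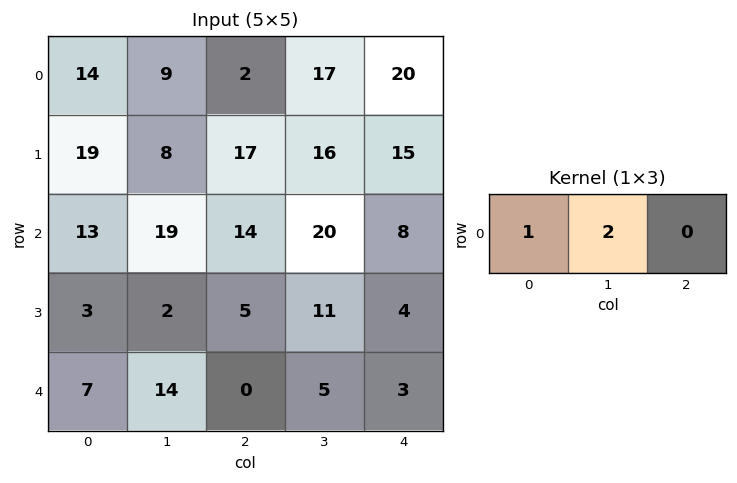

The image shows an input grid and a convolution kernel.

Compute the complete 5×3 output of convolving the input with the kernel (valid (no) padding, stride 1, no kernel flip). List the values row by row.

32 13 36
35 42 49
51 47 54
7 12 27
35 14 10

Output[0,0]: The receptive field on the input at this output position is [14 9 2]. Elementwise product with the kernel and sum: 14·1 + 9·2.
Output[0,1]: The receptive field on the input at this output position is [9 2 17]. Elementwise product with the kernel and sum: 9·1 + 2·2.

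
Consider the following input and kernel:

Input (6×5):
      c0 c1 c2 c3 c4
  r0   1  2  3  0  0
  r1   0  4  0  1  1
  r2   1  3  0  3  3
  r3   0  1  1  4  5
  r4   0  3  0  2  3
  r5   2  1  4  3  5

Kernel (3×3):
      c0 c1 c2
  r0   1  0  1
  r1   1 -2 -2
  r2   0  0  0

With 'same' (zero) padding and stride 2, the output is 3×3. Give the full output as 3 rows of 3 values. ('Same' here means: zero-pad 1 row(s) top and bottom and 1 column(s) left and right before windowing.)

-6 -4 0
-4 2 -2
-5 4 0

Output[0,0]: The receptive field on the zero-padded input at this output position is [0 0 0 / 0 1 2 / 0 0 4]. Elementwise product with the kernel and sum: 0·1 + 0·1 + 0·1 + 1·-2 + 2·-2.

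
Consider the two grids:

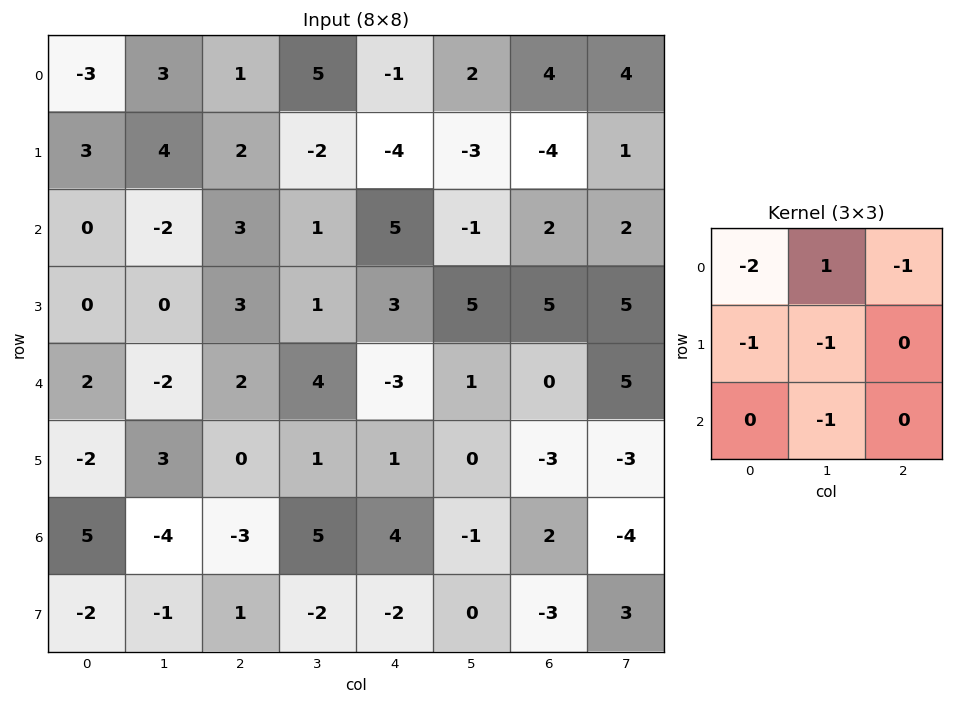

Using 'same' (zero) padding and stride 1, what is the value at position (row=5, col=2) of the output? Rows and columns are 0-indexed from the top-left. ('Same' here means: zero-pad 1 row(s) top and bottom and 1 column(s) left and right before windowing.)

The receptive field on the zero-padded input at this output position is [-2 2 4 / 3 0 1 / -4 -3 5]. Elementwise product with the kernel and sum: -2·-2 + 2·1 + 4·-1 + 3·-1 + 0·-1 + -3·-1.

2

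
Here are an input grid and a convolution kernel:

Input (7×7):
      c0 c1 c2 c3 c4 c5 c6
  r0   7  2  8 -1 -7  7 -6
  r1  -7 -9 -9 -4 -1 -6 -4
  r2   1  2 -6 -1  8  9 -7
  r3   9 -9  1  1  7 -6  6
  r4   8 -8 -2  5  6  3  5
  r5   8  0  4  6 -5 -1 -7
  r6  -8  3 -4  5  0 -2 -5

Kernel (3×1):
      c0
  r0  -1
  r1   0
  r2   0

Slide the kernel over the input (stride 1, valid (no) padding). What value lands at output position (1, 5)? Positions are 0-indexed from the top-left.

The receptive field on the input at this output position is [-6 / 9 / -6]. Elementwise product with the kernel and sum: -6·-1.

6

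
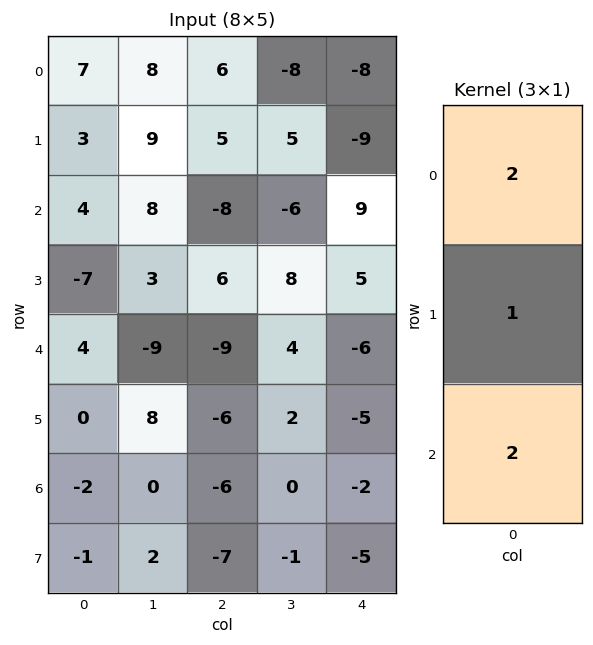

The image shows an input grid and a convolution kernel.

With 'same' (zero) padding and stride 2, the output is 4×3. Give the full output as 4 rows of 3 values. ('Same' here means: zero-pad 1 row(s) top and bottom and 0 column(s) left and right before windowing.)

13 16 -26
-4 14 1
-10 -9 -6
-4 -32 -22

Output[0,0]: The receptive field on the zero-padded input at this output position is [0 / 7 / 3]. Elementwise product with the kernel and sum: 0·2 + 7·1 + 3·2.
Output[0,1]: The receptive field on the zero-padded input at this output position is [0 / 6 / 5]. Elementwise product with the kernel and sum: 0·2 + 6·1 + 5·2.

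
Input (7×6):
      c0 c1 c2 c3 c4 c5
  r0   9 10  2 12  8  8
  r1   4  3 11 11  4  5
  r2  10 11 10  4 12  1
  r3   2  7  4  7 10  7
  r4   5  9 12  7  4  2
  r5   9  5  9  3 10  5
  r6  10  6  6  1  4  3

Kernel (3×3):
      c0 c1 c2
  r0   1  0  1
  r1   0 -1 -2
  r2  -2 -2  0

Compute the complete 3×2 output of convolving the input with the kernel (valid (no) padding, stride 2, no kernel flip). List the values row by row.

-56 -37
-23 -43
-38 -21

Output[0,0]: The receptive field on the input at this output position is [9 10 2 / 4 3 11 / 10 11 10]. Elementwise product with the kernel and sum: 9·1 + 2·1 + 3·-1 + 11·-2 + 10·-2 + 11·-2.
Output[0,1]: The receptive field on the input at this output position is [2 12 8 / 11 11 4 / 10 4 12]. Elementwise product with the kernel and sum: 2·1 + 8·1 + 11·-1 + 4·-2 + 10·-2 + 4·-2.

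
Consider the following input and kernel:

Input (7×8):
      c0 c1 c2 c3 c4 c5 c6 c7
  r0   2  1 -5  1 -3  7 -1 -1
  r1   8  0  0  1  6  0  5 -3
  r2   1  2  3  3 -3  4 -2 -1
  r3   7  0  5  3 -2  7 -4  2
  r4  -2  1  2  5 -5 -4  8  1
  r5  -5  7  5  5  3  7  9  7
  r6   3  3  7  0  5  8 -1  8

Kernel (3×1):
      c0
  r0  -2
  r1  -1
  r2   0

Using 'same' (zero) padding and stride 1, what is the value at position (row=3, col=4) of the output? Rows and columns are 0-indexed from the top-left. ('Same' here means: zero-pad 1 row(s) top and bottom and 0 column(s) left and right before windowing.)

The receptive field on the zero-padded input at this output position is [-3 / -2 / -5]. Elementwise product with the kernel and sum: -3·-2 + -2·-1.

8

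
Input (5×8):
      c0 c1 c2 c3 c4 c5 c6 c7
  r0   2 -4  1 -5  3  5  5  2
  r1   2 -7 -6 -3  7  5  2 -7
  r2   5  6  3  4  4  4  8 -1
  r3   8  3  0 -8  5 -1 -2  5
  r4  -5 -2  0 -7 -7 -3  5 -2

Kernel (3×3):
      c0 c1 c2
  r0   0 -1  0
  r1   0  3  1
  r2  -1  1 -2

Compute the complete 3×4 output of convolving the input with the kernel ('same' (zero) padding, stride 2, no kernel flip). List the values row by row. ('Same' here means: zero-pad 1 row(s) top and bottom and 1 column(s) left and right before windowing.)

18 5 14 28
21 32 24 10
-25 -7 -29 15

Output[0,0]: The receptive field on the zero-padded input at this output position is [0 0 0 / 0 2 -4 / 0 2 -7]. Elementwise product with the kernel and sum: 0·-1 + 2·3 + -4·1 + 0·-1 + 2·1 + -7·-2.
Output[0,1]: The receptive field on the zero-padded input at this output position is [0 0 0 / -4 1 -5 / -7 -6 -3]. Elementwise product with the kernel and sum: 0·-1 + 1·3 + -5·1 + -7·-1 + -6·1 + -3·-2.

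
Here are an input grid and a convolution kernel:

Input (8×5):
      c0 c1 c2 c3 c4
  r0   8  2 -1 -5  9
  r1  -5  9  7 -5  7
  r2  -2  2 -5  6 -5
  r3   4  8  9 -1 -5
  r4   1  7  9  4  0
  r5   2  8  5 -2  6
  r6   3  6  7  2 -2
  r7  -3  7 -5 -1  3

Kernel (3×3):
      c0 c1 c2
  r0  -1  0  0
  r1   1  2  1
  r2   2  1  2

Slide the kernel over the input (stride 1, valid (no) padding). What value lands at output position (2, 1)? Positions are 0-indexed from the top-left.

The receptive field on the input at this output position is [2 -5 6 / 8 9 -1 / 7 9 4]. Elementwise product with the kernel and sum: 2·-1 + 8·1 + 9·2 + -1·1 + 7·2 + 9·1 + 4·2.

54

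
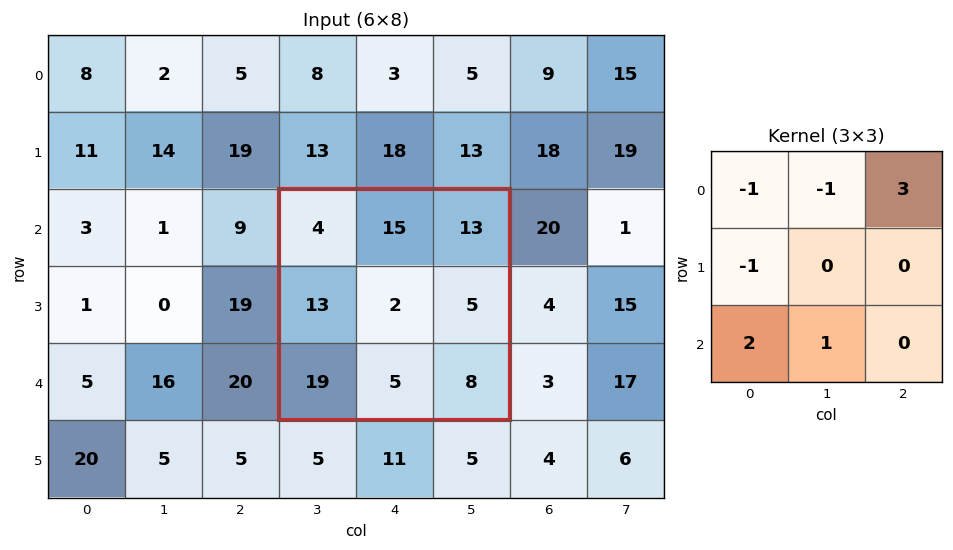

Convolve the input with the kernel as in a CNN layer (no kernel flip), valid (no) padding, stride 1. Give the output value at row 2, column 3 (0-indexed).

50

The receptive field on the input at this output position is [4 15 13 / 13 2 5 / 19 5 8]. Elementwise product with the kernel and sum: 4·-1 + 15·-1 + 13·3 + 13·-1 + 19·2 + 5·1.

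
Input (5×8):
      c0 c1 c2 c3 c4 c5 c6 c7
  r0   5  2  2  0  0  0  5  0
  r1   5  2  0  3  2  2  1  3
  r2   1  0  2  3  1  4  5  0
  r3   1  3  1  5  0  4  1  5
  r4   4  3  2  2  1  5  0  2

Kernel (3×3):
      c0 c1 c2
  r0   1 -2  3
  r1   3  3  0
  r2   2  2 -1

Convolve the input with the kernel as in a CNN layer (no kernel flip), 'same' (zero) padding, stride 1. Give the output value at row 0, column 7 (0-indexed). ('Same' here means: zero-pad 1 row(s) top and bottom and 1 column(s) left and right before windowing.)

23

The receptive field on the zero-padded input at this output position is [0 0 0 / 5 0 0 / 1 3 0]. Elementwise product with the kernel and sum: 0·1 + 0·-2 + 0·3 + 5·3 + 0·3 + 1·2 + 3·2 + 0·-1.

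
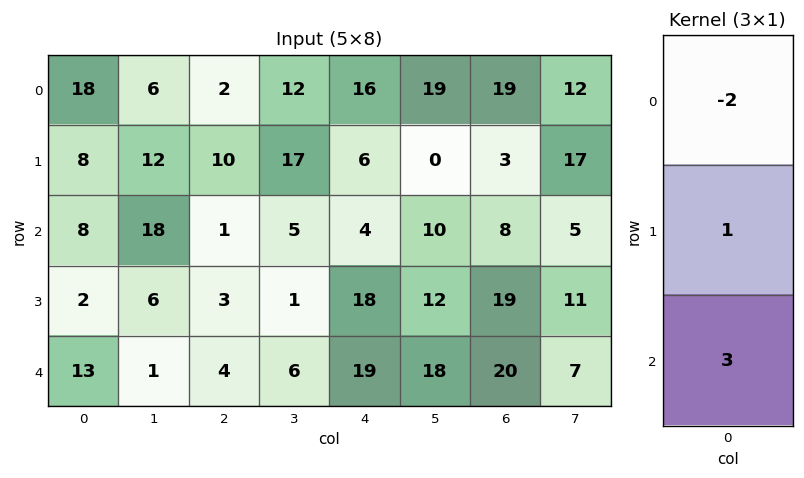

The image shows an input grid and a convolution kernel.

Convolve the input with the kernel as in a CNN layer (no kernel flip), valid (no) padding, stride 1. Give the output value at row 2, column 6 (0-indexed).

The receptive field on the input at this output position is [8 / 19 / 20]. Elementwise product with the kernel and sum: 8·-2 + 19·1 + 20·3.

63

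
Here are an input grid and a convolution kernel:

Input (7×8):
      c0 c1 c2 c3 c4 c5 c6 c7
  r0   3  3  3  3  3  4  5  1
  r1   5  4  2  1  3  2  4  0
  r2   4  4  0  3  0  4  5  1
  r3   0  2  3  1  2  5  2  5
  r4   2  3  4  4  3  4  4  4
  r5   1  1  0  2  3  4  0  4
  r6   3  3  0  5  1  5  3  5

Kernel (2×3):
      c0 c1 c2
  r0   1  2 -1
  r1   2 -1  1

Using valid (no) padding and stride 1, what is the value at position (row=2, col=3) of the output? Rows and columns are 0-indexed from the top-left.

4

The receptive field on the input at this output position is [3 0 4 / 1 2 5]. Elementwise product with the kernel and sum: 3·1 + 0·2 + 4·-1 + 1·2 + 2·-1 + 5·1.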